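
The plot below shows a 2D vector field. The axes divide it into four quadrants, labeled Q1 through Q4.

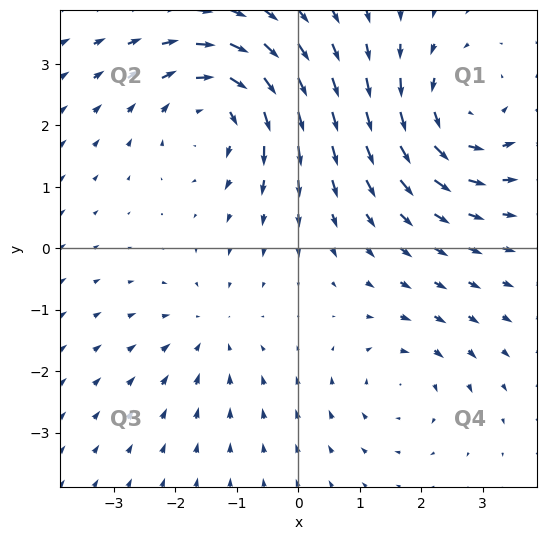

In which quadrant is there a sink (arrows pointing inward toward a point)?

Q3

The sink sits at approximately (-1.5, -1.4), which lies in quadrant Q3. The divergence there is about -3, negative as expected for a sink.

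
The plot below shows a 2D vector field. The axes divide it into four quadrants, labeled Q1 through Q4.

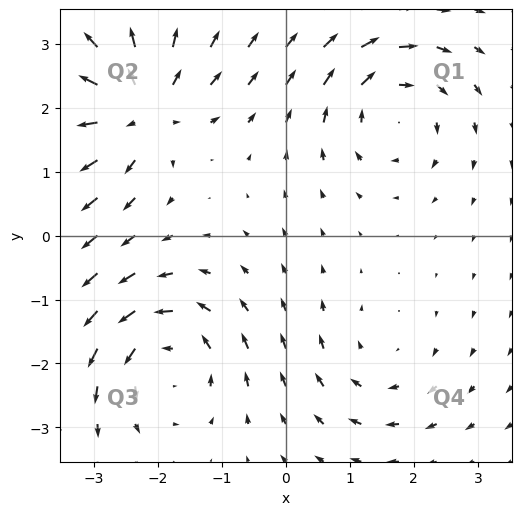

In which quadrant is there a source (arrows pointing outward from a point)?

Q2

The source sits at approximately (-2.3, 2.0), which lies in quadrant Q2. The divergence there is about +6, positive as expected for a source.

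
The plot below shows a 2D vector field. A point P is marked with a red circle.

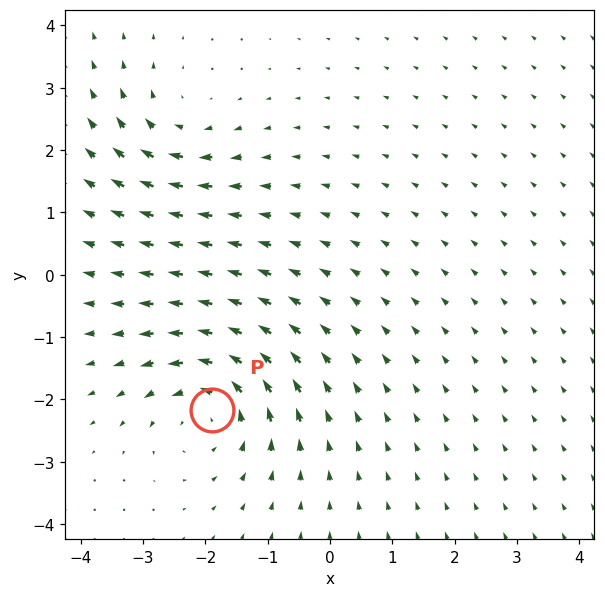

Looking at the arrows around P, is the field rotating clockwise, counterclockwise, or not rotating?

counterclockwise

Near P at (-1.9, -2.2) the arrows circulate counterclockwise. The curl (z-component) there is about +5; positive curl means counterclockwise rotation.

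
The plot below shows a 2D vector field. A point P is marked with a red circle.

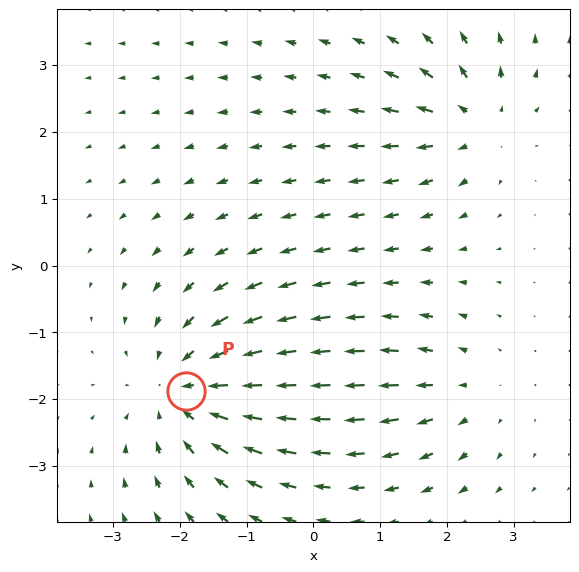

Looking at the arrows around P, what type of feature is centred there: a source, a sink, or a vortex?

sink

At P (-1.9, -1.9) the arrows converge inward. Divergence about -4, curl ≈0 — negative divergence with near-zero curl is a sink.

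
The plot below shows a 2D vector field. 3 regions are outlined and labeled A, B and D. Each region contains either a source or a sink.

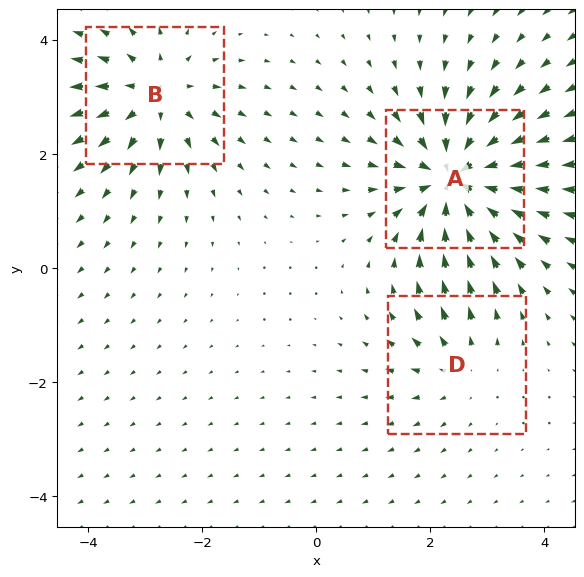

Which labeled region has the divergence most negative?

A

Divergence at each region's feature centre — A: about -6, B: about +4, D: about +2. Region A is most negative.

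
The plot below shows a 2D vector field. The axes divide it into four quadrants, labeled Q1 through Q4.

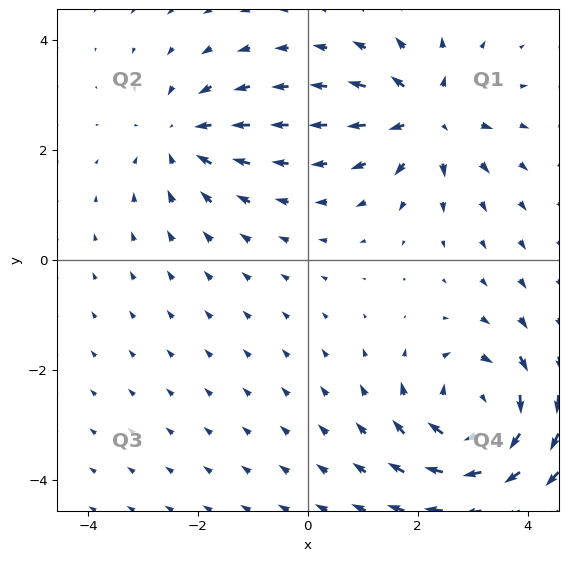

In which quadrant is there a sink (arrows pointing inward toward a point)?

Q2

The sink sits at approximately (-2.3, 2.2), which lies in quadrant Q2. The divergence there is about -3, negative as expected for a sink.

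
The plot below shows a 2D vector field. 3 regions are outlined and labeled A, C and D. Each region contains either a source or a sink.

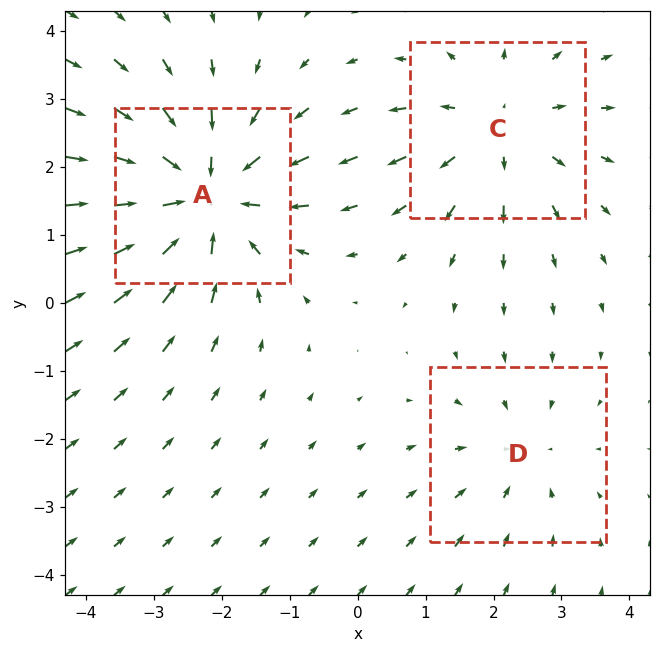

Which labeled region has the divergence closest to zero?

Divergence at each region's feature centre — A: about -4, C: about +3, D: about -2. Region D is closest to zero.

D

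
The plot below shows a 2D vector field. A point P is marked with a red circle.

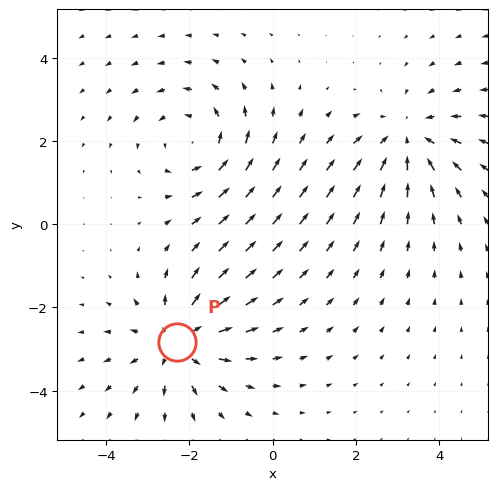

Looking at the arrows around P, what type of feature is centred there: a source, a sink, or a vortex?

At P (-2.3, -2.8) the arrows spread outward. Divergence about +5, curl ≈0 — positive divergence with near-zero curl is a source.

source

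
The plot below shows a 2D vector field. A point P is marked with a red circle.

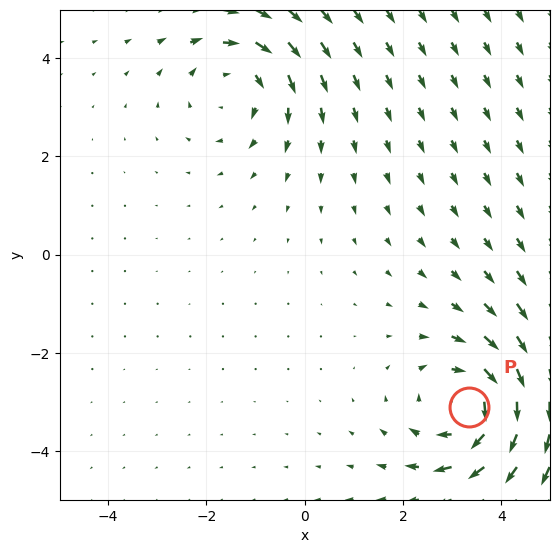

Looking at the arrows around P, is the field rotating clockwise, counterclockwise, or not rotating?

Near P at (3.3, -3.1) the arrows circulate clockwise. The curl (z-component) there is about -4; negative curl means clockwise rotation.

clockwise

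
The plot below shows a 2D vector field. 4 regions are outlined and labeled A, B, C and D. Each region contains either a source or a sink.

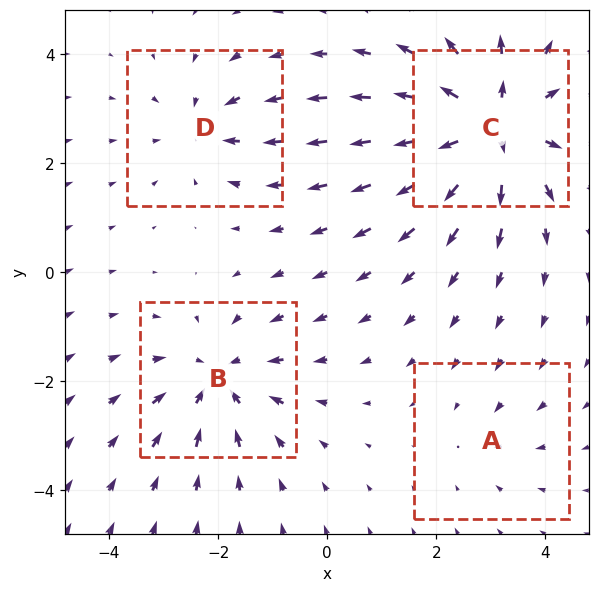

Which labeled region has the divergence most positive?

Divergence at each region's feature centre — A: about -2, B: about -4, C: about +7, D: about -3. Region C is most positive.

C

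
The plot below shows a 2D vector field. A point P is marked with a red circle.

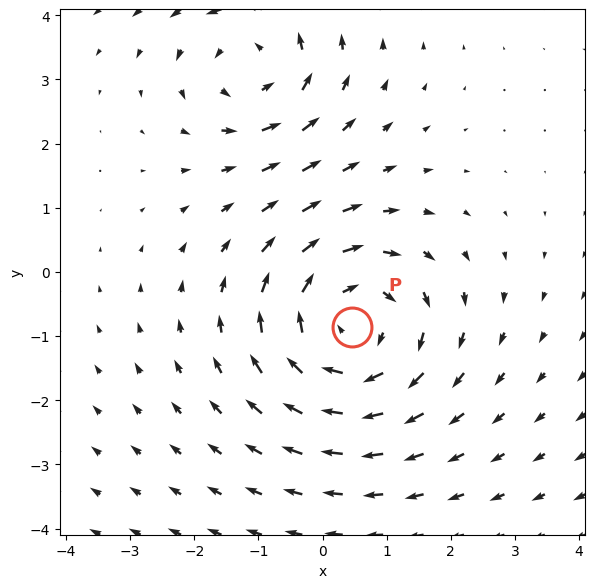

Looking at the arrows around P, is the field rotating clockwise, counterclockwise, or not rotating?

clockwise

Near P at (0.5, -0.9) the arrows circulate clockwise. The curl (z-component) there is about -4; negative curl means clockwise rotation.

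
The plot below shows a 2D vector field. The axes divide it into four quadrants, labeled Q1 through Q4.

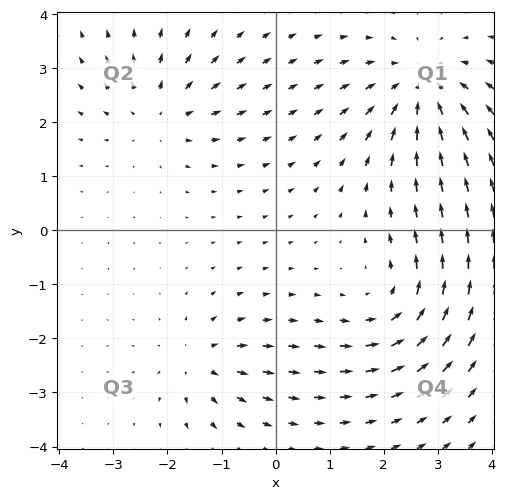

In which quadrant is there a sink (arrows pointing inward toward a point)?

The sink sits at approximately (2.7, 2.7), which lies in quadrant Q1. The divergence there is about -4, negative as expected for a sink.

Q1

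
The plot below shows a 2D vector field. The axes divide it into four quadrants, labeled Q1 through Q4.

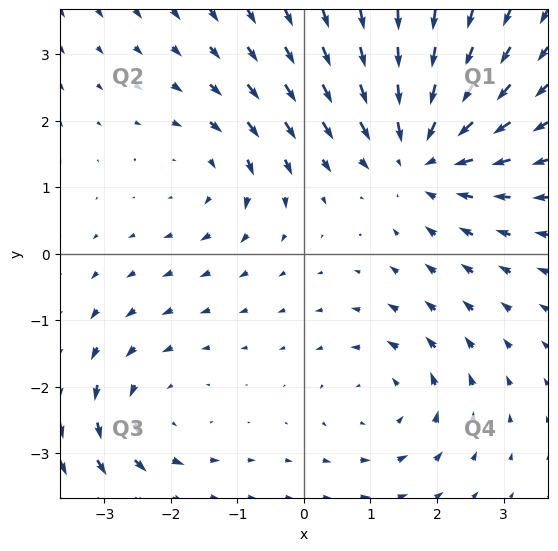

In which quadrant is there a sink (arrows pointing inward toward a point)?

The sink sits at approximately (1.8, 1.5), which lies in quadrant Q1. The divergence there is about -4, negative as expected for a sink.

Q1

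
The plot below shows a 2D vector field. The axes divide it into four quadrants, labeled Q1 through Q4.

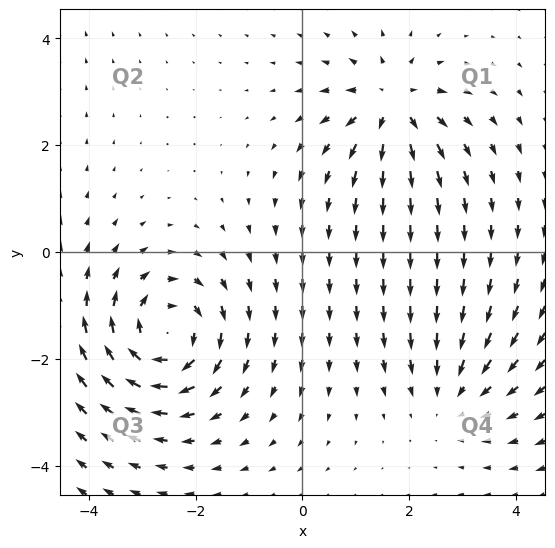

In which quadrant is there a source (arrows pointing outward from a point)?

Q1

The source sits at approximately (1.7, 2.8), which lies in quadrant Q1. The divergence there is about +4, positive as expected for a source.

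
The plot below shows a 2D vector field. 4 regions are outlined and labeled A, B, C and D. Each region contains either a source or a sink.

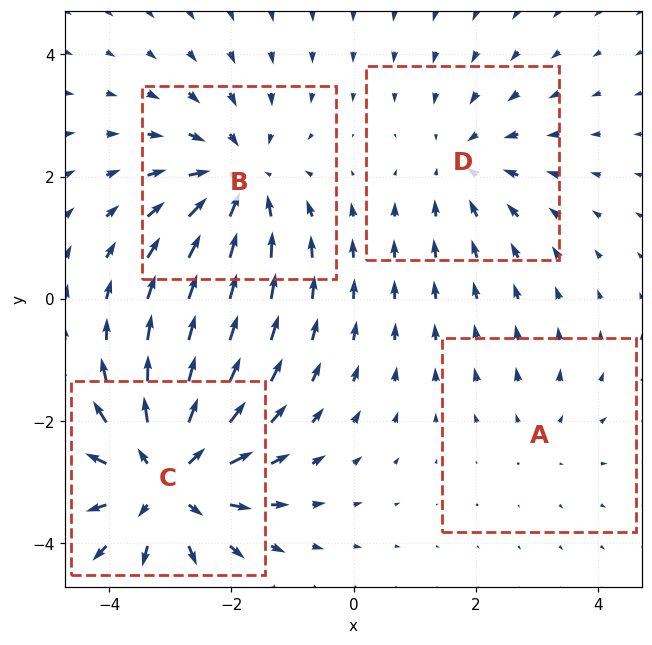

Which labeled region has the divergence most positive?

Divergence at each region's feature centre — A: about +2, B: about -4, C: about +6, D: about -3. Region C is most positive.

C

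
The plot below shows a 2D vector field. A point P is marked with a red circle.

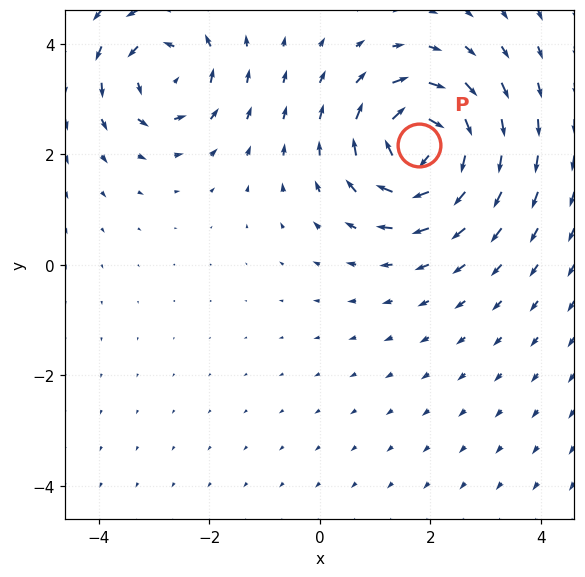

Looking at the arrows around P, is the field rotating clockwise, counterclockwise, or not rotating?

clockwise

Near P at (1.8, 2.2) the arrows circulate clockwise. The curl (z-component) there is about -7; negative curl means clockwise rotation.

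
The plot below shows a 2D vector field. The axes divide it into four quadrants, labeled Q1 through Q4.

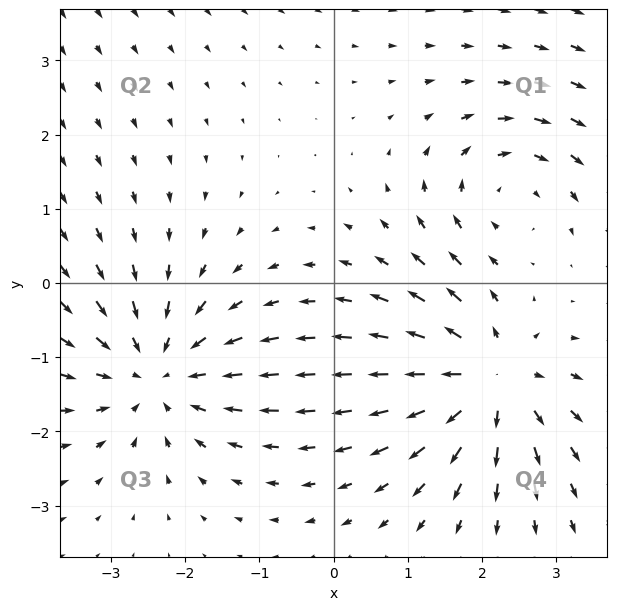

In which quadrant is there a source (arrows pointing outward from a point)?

Q4

The source sits at approximately (2.1, -1.3), which lies in quadrant Q4. The divergence there is about +5, positive as expected for a source.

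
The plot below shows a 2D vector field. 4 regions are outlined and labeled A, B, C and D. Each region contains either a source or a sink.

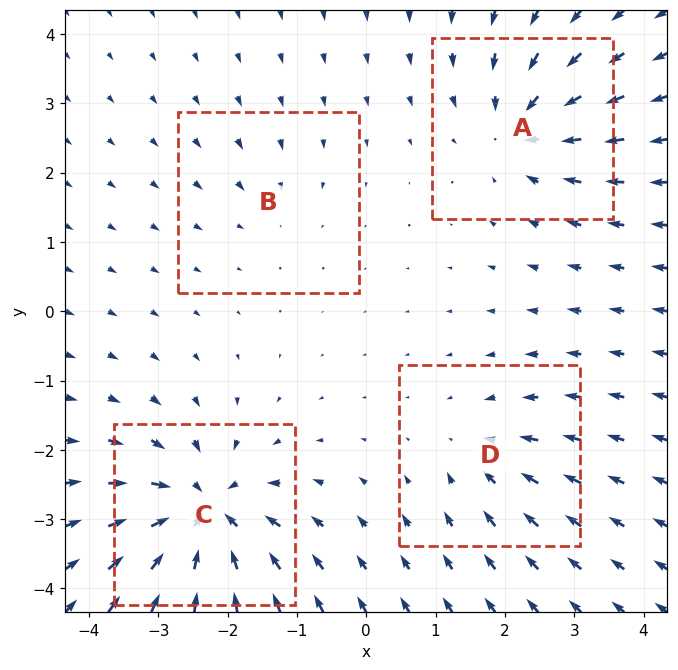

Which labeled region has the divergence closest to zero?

B

Divergence at each region's feature centre — A: about -6, B: about -2, C: about -8, D: about -4. Region B is closest to zero.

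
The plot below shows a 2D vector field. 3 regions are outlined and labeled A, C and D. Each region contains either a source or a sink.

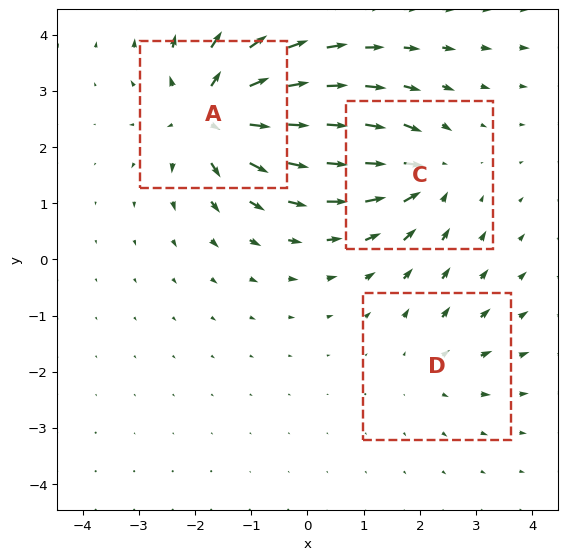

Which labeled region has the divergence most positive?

A

Divergence at each region's feature centre — A: about +6, C: about -4, D: about +2. Region A is most positive.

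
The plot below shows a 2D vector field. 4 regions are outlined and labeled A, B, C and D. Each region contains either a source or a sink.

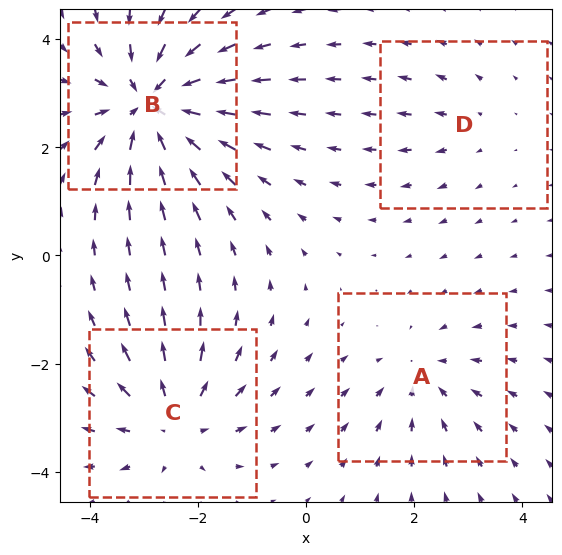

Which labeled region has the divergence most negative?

Divergence at each region's feature centre — A: about -3, B: about -6, C: about +4, D: about +2. Region B is most negative.

B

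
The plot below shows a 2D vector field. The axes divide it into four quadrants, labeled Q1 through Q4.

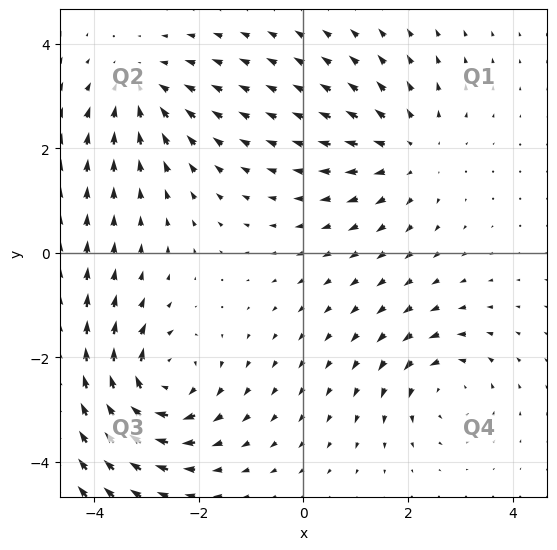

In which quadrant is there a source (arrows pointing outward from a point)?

The source sits at approximately (2.0, 1.9), which lies in quadrant Q1. The divergence there is about +3, positive as expected for a source.

Q1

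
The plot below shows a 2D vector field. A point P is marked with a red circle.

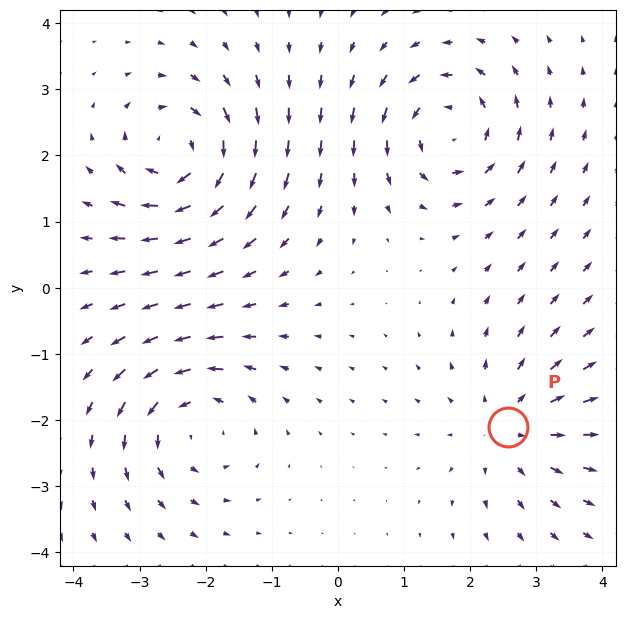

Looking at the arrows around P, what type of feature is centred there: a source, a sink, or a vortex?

At P (2.6, -2.1) the arrows spread outward. Divergence about +4, curl ≈0 — positive divergence with near-zero curl is a source.

source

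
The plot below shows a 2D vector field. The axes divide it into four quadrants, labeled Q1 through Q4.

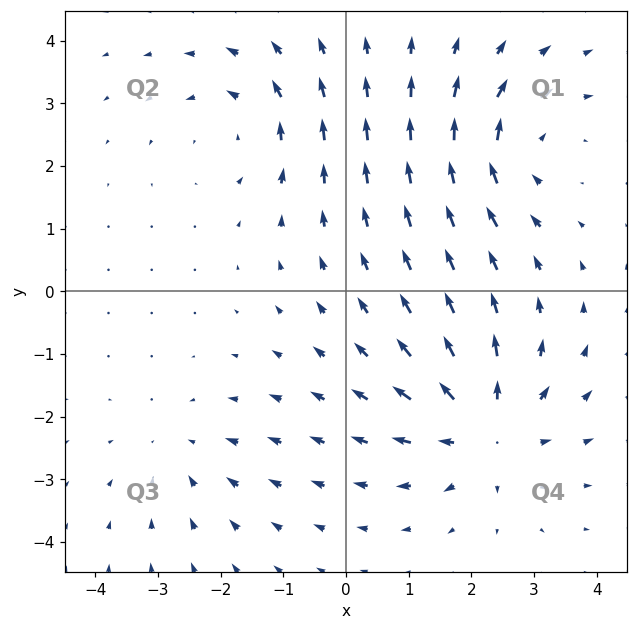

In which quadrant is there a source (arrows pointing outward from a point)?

The source sits at approximately (2.2, -2.2), which lies in quadrant Q4. The divergence there is about +5, positive as expected for a source.

Q4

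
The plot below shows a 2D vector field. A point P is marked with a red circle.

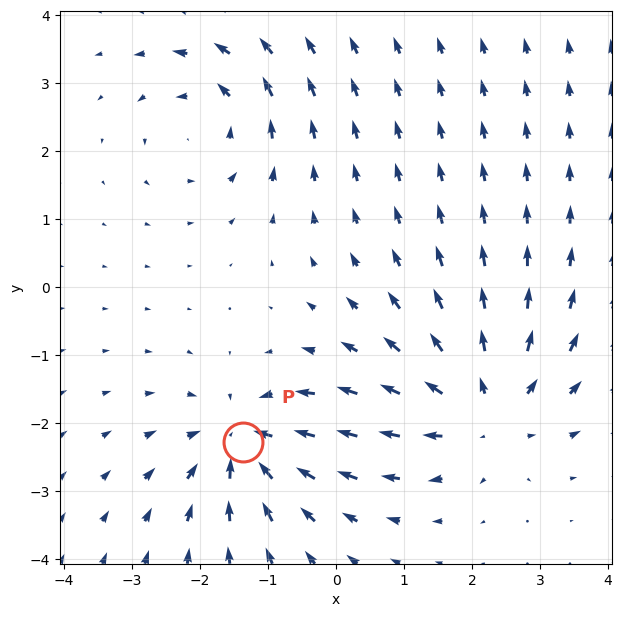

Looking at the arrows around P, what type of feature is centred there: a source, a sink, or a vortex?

At P (-1.4, -2.3) the arrows converge inward. Divergence about -6, curl ≈0 — negative divergence with near-zero curl is a sink.

sink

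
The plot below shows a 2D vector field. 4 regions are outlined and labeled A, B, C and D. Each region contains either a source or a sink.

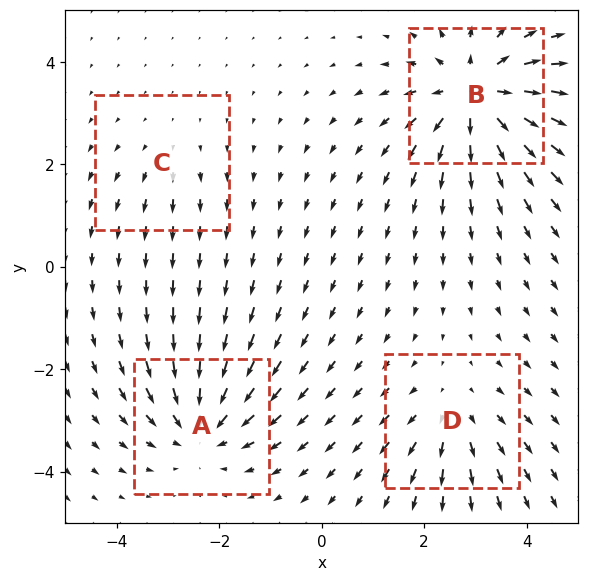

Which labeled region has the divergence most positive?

B

Divergence at each region's feature centre — A: about -5, B: about +7, C: about +2, D: about +3. Region B is most positive.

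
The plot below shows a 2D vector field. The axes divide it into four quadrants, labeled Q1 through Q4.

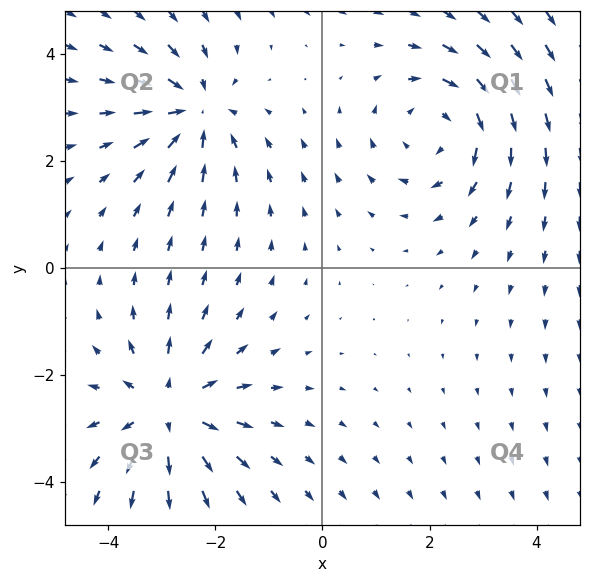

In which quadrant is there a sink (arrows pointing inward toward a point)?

Q2

The sink sits at approximately (-2.4, 2.9), which lies in quadrant Q2. The divergence there is about -4, negative as expected for a sink.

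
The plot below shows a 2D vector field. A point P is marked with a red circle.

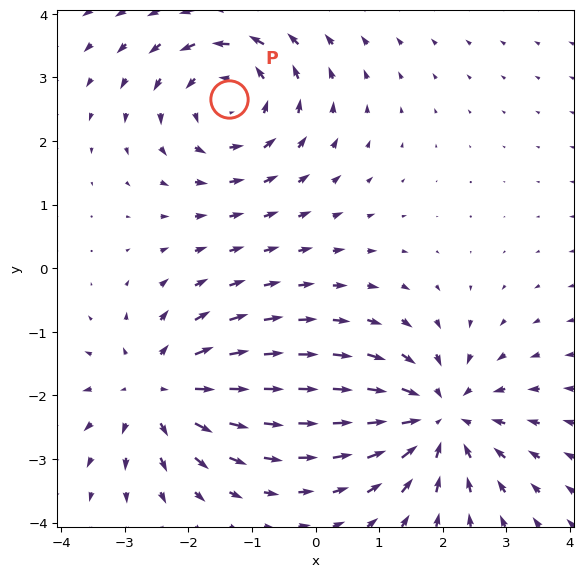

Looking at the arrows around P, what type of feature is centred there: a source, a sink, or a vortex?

At P (-1.4, 2.7) the arrows circulate counterclockwise. Divergence ≈0, curl about +4 — near-zero divergence with nonzero curl is a vortex.

vortex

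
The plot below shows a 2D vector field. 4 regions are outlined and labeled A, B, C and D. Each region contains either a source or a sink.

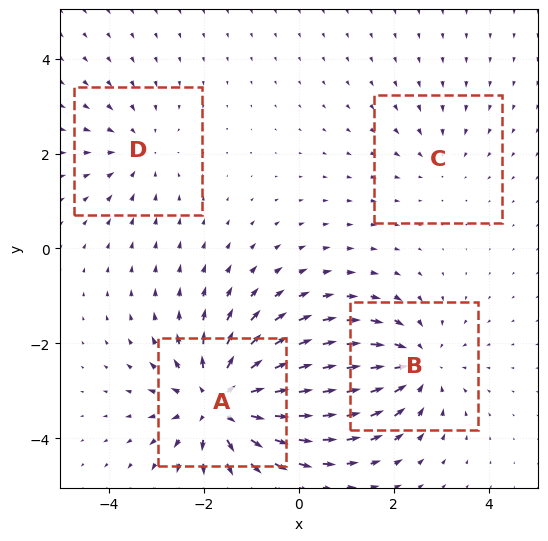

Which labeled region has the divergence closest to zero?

C

Divergence at each region's feature centre — A: about +7, B: about -5, C: about -2, D: about -3. Region C is closest to zero.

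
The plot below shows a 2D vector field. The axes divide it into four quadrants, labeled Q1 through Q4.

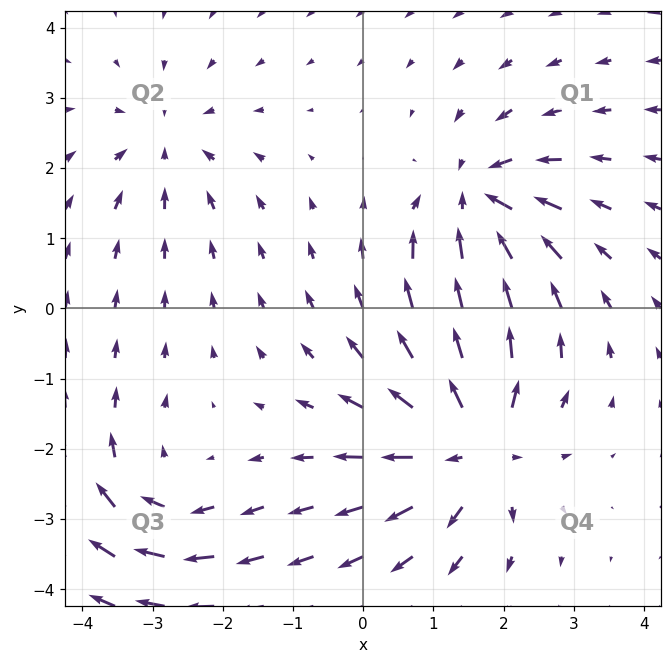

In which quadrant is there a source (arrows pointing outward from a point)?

The source sits at approximately (1.5, -1.9), which lies in quadrant Q4. The divergence there is about +5, positive as expected for a source.

Q4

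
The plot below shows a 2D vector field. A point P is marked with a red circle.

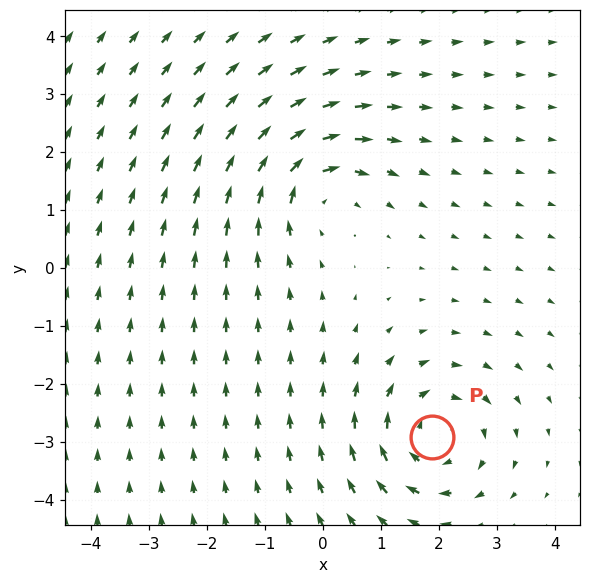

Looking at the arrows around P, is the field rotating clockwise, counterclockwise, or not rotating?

Near P at (1.9, -2.9) the arrows circulate clockwise. The curl (z-component) there is about -5; negative curl means clockwise rotation.

clockwise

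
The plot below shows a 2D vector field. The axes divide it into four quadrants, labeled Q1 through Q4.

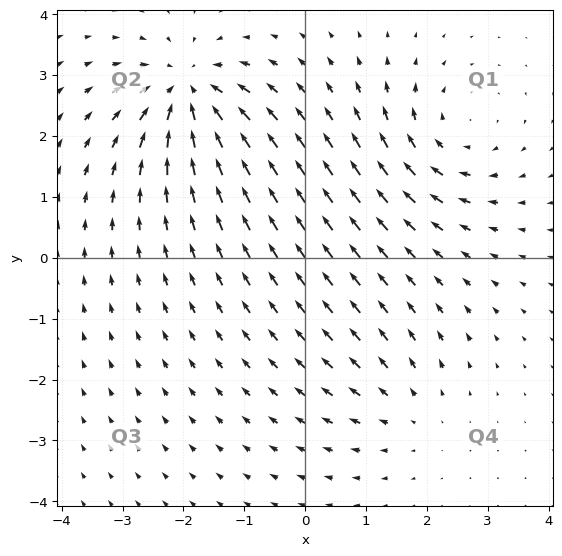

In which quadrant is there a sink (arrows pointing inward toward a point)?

Q2

The sink sits at approximately (-1.9, 2.7), which lies in quadrant Q2. The divergence there is about -6, negative as expected for a sink.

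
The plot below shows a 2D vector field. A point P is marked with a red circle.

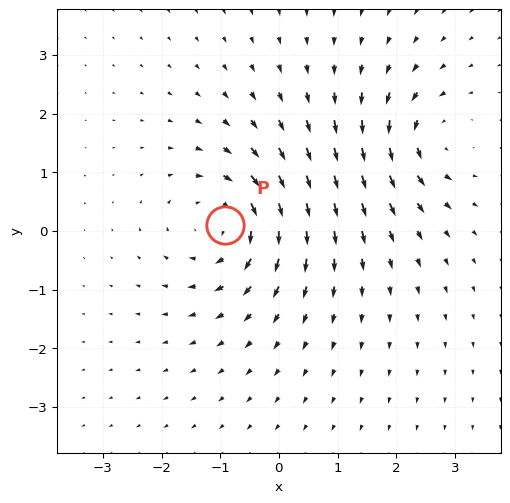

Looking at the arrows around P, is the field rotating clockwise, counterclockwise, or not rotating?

clockwise

Near P at (-0.9, 0.1) the arrows circulate clockwise. The curl (z-component) there is about -5; negative curl means clockwise rotation.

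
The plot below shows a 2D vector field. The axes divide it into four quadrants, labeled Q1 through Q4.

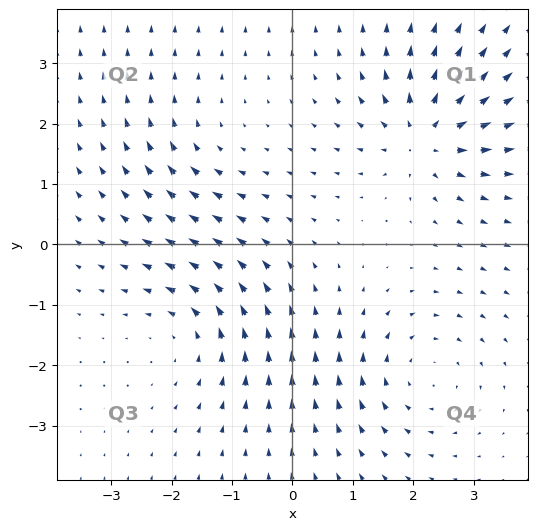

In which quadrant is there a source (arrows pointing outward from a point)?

Q1

The source sits at approximately (2.2, 1.8), which lies in quadrant Q1. The divergence there is about +6, positive as expected for a source.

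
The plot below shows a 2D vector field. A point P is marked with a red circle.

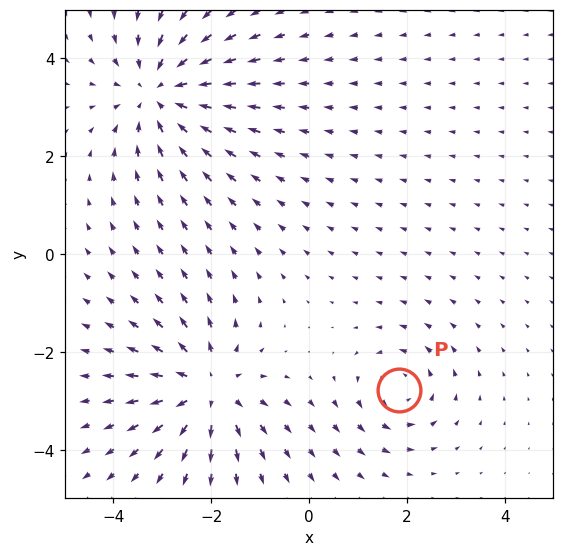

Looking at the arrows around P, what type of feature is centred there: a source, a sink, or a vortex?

At P (1.8, -2.8) the arrows circulate counterclockwise. Divergence ≈0, curl about +4 — near-zero divergence with nonzero curl is a vortex.

vortex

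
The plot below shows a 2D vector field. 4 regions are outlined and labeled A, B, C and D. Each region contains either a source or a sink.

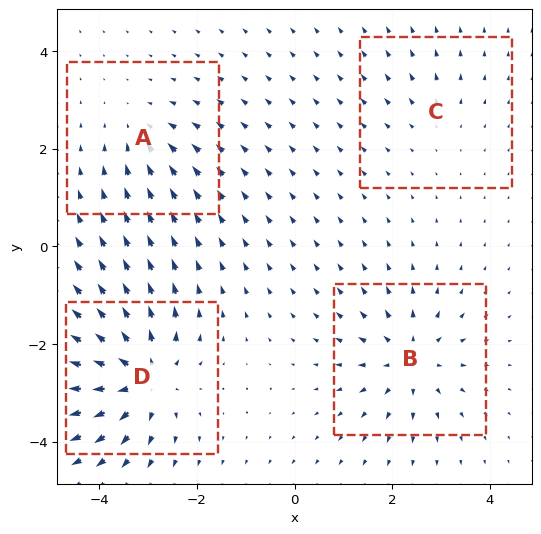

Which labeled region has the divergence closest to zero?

Divergence at each region's feature centre — A: about -4, B: about +6, C: about +2, D: about +8. Region C is closest to zero.

C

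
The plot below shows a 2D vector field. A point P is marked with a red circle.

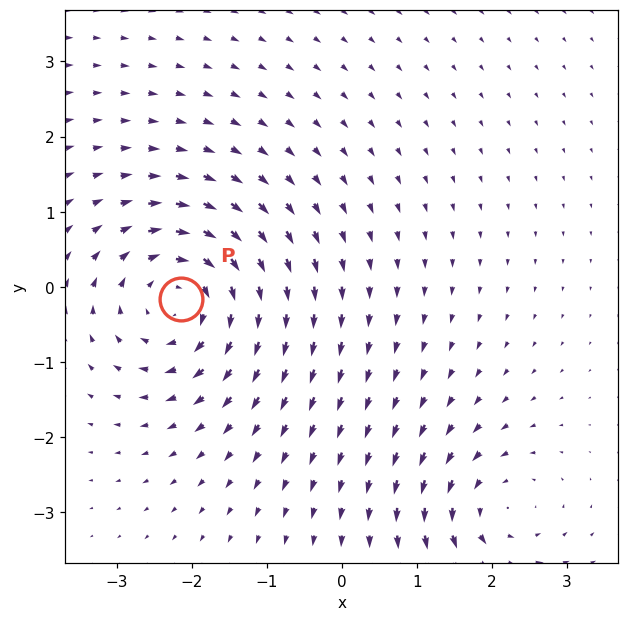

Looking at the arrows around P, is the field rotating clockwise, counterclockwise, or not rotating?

Near P at (-2.1, -0.2) the arrows circulate clockwise. The curl (z-component) there is about -5; negative curl means clockwise rotation.

clockwise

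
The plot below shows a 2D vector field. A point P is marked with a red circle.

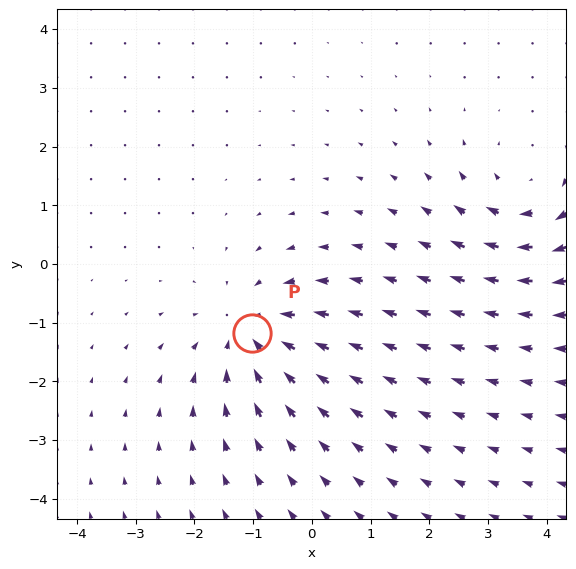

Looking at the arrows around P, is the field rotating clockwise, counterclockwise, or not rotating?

not rotating

Near P at (-1.0, -1.2) the arrows show no circulation. The curl there is ≈0.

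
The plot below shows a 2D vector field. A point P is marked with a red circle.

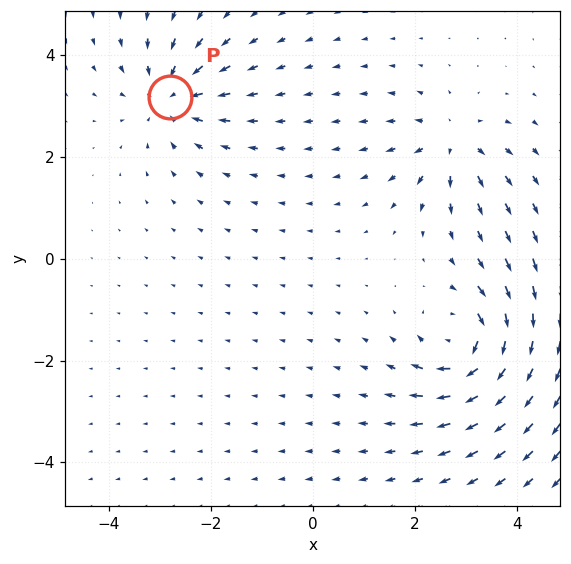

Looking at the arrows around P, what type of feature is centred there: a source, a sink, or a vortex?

sink

At P (-2.8, 3.2) the arrows converge inward. Divergence about -5, curl ≈0 — negative divergence with near-zero curl is a sink.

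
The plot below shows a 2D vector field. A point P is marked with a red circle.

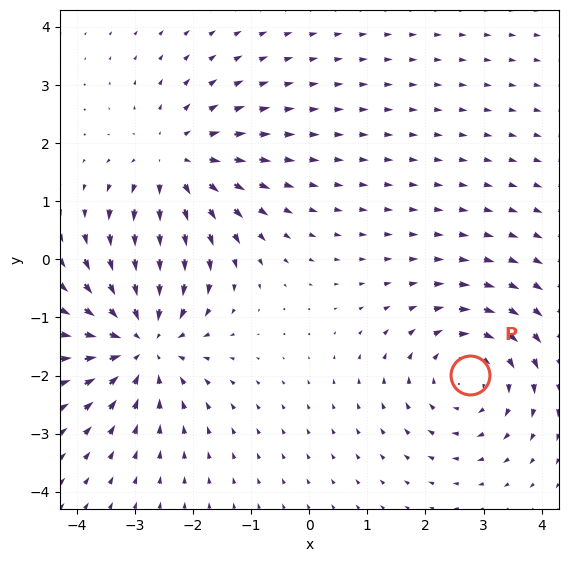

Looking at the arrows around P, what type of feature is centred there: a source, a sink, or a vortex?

At P (2.8, -2.0) the arrows circulate clockwise. Divergence ≈0, curl about -4 — near-zero divergence with nonzero curl is a vortex.

vortex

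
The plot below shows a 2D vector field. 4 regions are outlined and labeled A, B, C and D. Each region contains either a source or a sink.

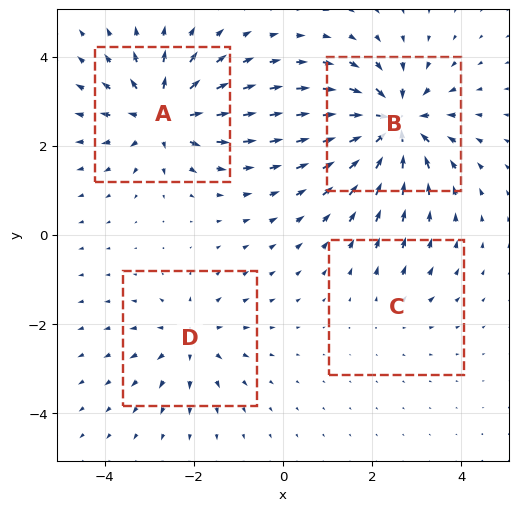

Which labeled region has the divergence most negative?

B

Divergence at each region's feature centre — A: about +6, B: about -7, C: about +2, D: about +4. Region B is most negative.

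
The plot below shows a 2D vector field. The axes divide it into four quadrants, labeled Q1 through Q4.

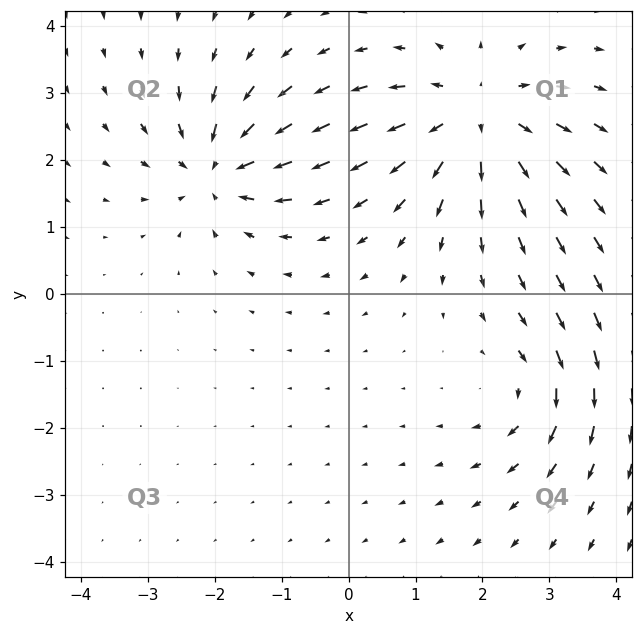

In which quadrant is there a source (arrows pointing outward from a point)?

Q1

The source sits at approximately (1.9, 2.6), which lies in quadrant Q1. The divergence there is about +5, positive as expected for a source.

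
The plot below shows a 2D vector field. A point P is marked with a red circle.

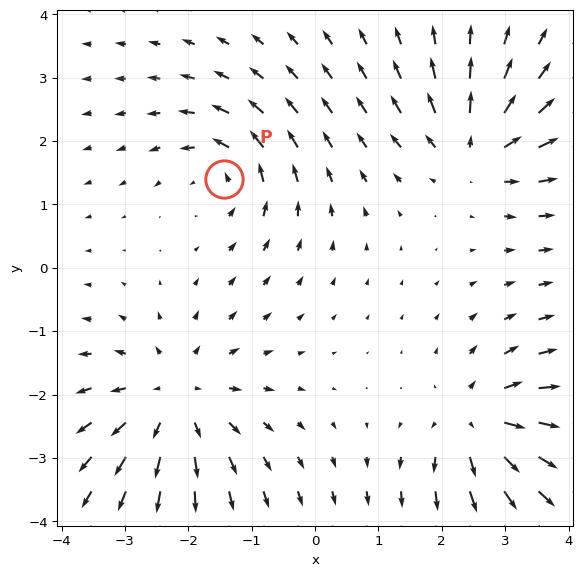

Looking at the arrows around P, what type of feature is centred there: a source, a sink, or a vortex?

vortex

At P (-1.4, 1.4) the arrows circulate counterclockwise. Divergence ≈0, curl about +4 — near-zero divergence with nonzero curl is a vortex.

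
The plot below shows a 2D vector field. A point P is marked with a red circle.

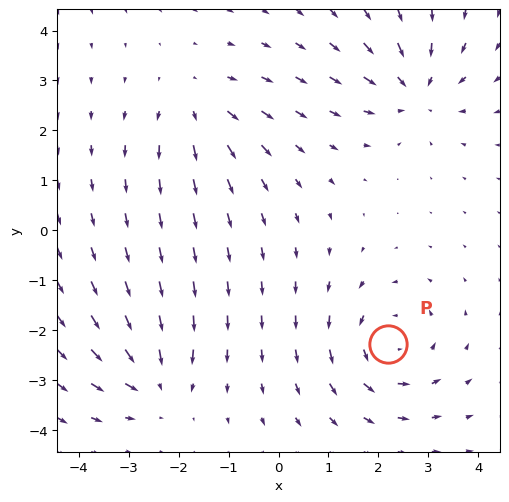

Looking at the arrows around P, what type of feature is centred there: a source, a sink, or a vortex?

vortex

At P (2.2, -2.3) the arrows circulate counterclockwise. Divergence ≈0, curl about +4 — near-zero divergence with nonzero curl is a vortex.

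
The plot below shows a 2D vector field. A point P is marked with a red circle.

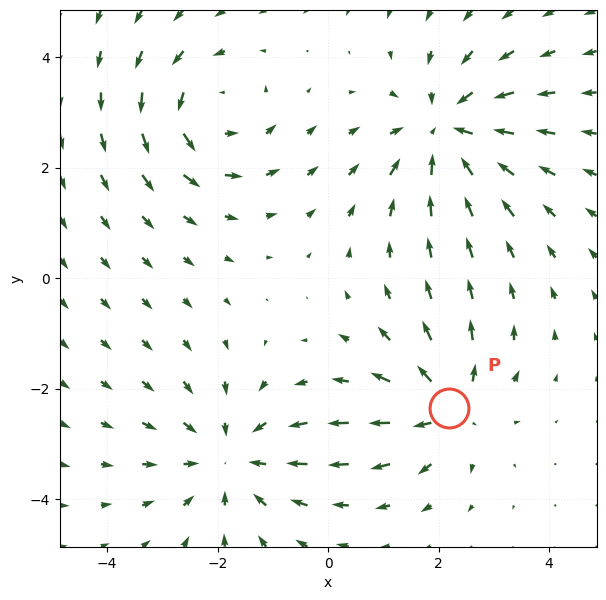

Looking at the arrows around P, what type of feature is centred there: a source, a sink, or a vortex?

source

At P (2.2, -2.4) the arrows spread outward. Divergence about +5, curl ≈0 — positive divergence with near-zero curl is a source.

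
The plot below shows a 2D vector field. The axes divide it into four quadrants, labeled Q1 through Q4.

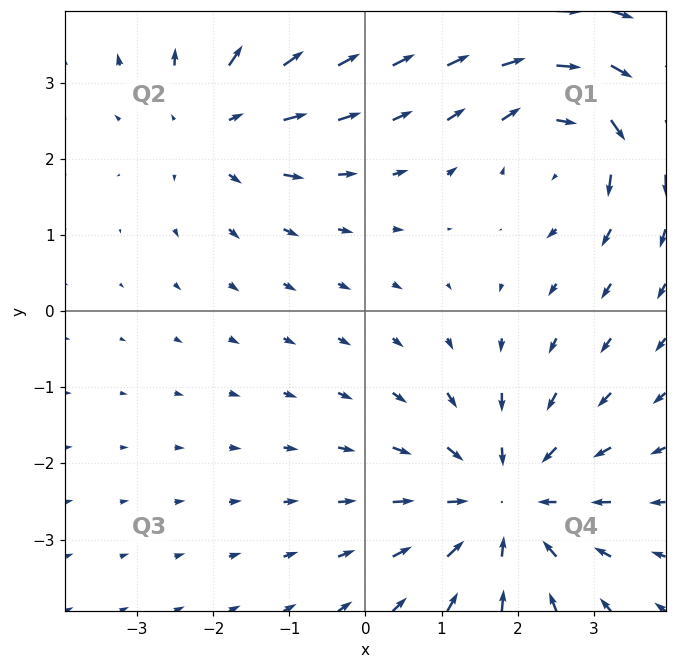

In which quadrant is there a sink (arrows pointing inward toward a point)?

Q4

The sink sits at approximately (1.8, -2.5), which lies in quadrant Q4. The divergence there is about -4, negative as expected for a sink.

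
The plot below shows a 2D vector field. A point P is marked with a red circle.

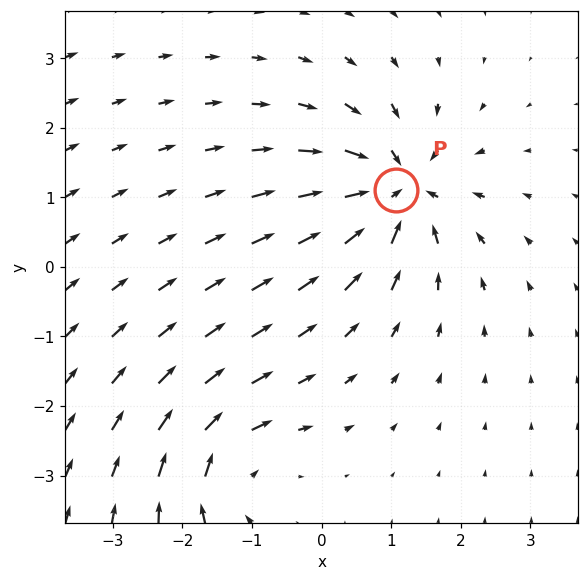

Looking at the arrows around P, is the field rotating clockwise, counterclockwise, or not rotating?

not rotating

Near P at (1.1, 1.1) the arrows show no circulation. The curl there is ≈0.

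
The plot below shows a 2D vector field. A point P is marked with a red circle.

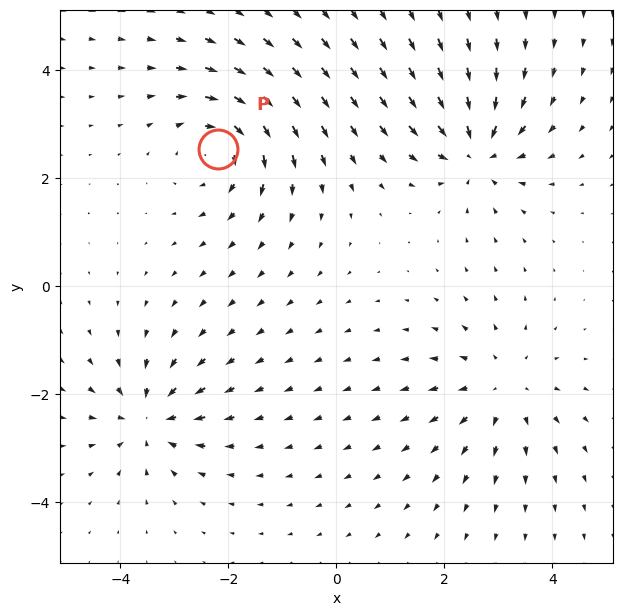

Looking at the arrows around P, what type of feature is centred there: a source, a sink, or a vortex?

At P (-2.2, 2.5) the arrows circulate clockwise. Divergence ≈0, curl about -5 — near-zero divergence with nonzero curl is a vortex.

vortex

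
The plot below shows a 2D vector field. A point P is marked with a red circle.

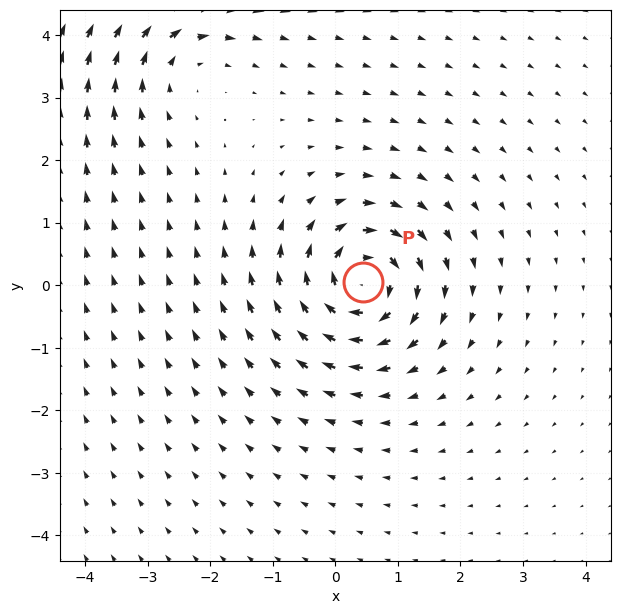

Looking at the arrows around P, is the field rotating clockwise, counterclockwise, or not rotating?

Near P at (0.4, 0.0) the arrows circulate clockwise. The curl (z-component) there is about -5; negative curl means clockwise rotation.

clockwise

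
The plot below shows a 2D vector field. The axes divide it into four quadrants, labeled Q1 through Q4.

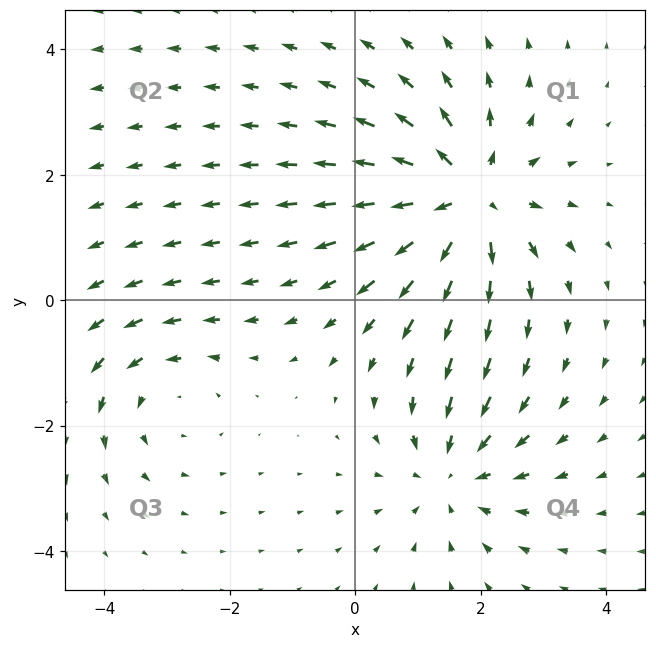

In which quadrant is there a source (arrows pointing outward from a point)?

Q1

The source sits at approximately (1.8, 1.6), which lies in quadrant Q1. The divergence there is about +5, positive as expected for a source.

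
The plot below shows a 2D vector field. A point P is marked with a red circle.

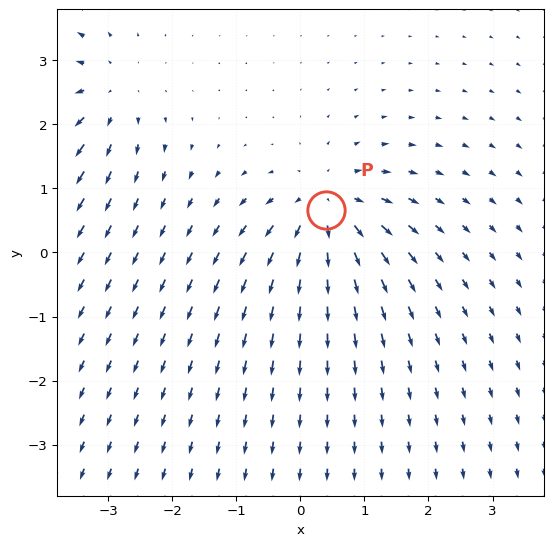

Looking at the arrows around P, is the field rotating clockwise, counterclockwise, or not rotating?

Near P at (0.4, 0.7) the arrows show no circulation. The curl there is ≈0.

not rotating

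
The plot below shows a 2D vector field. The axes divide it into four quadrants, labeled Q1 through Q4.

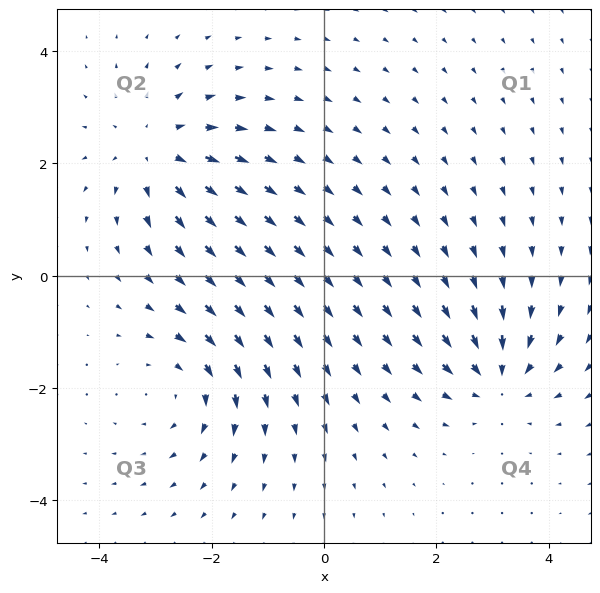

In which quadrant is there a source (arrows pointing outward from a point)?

The source sits at approximately (-3.0, 2.2), which lies in quadrant Q2. The divergence there is about +4, positive as expected for a source.

Q2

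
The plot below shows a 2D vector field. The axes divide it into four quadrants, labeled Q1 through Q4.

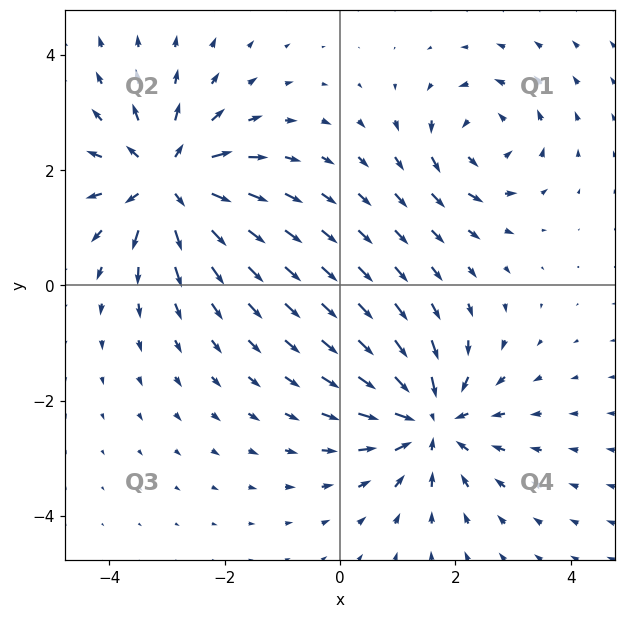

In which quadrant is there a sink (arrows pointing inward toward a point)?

The sink sits at approximately (1.6, -2.4), which lies in quadrant Q4. The divergence there is about -5, negative as expected for a sink.

Q4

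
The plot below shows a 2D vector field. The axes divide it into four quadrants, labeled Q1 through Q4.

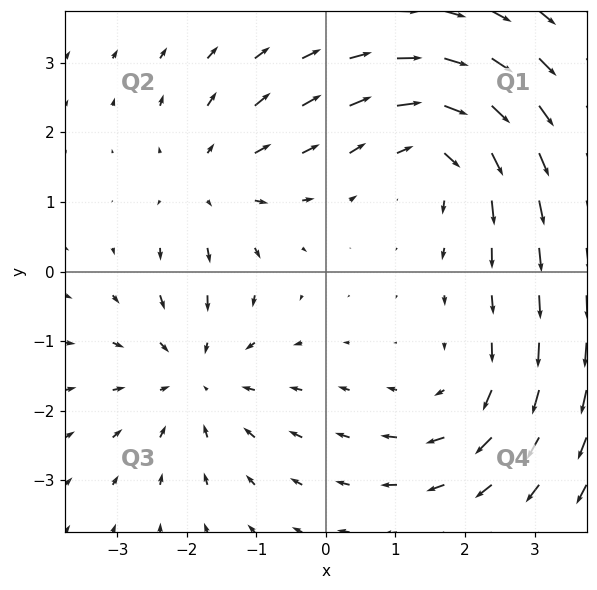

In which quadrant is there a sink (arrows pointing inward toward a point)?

Q3

The sink sits at approximately (-1.9, -1.5), which lies in quadrant Q3. The divergence there is about -4, negative as expected for a sink.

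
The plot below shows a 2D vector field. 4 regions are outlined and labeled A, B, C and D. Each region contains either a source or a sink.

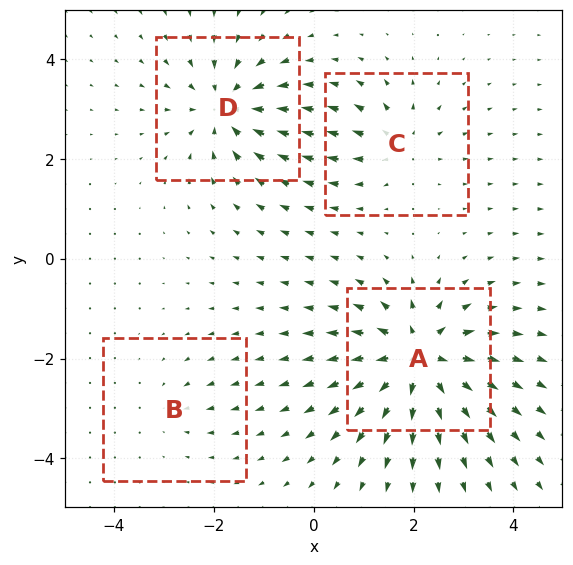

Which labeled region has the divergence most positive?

Divergence at each region's feature centre — A: about +8, B: about -2, C: about +4, D: about -6. Region A is most positive.

A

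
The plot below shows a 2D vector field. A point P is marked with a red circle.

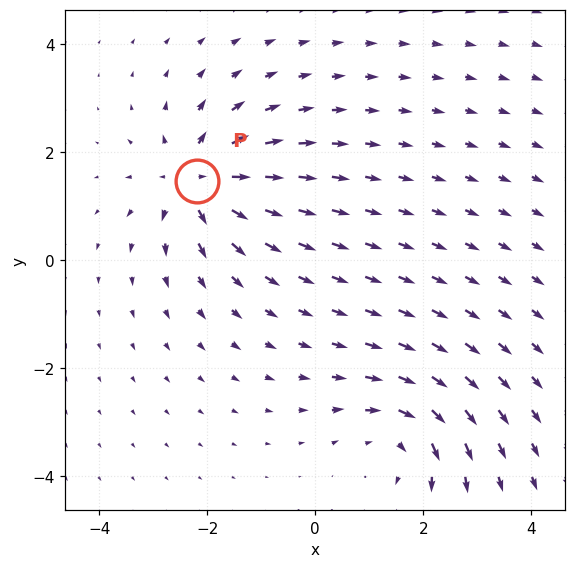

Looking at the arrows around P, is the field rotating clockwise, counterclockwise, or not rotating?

not rotating

Near P at (-2.2, 1.5) the arrows show no circulation. The curl there is ≈0.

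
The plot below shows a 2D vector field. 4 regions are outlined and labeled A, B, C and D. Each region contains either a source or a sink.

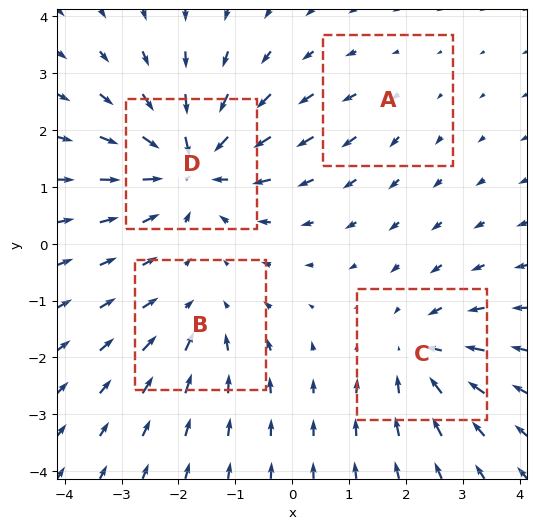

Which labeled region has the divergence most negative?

D

Divergence at each region's feature centre — A: about +2, B: about -4, C: about -5, D: about -8. Region D is most negative.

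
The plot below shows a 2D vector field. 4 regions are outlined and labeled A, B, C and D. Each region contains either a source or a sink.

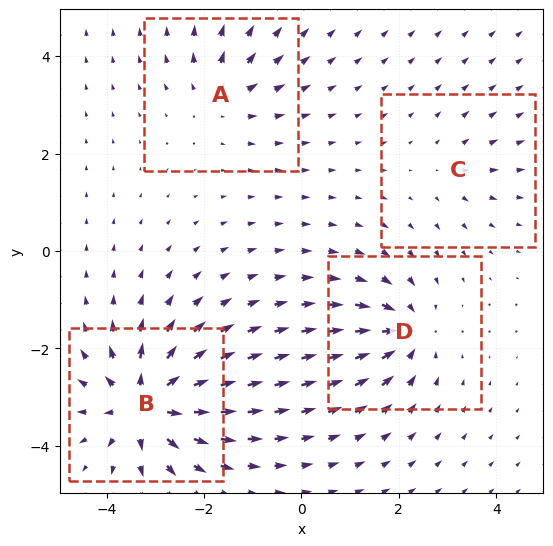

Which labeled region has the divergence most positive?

Divergence at each region's feature centre — A: about +4, B: about +9, C: about +2, D: about -6. Region B is most positive.

B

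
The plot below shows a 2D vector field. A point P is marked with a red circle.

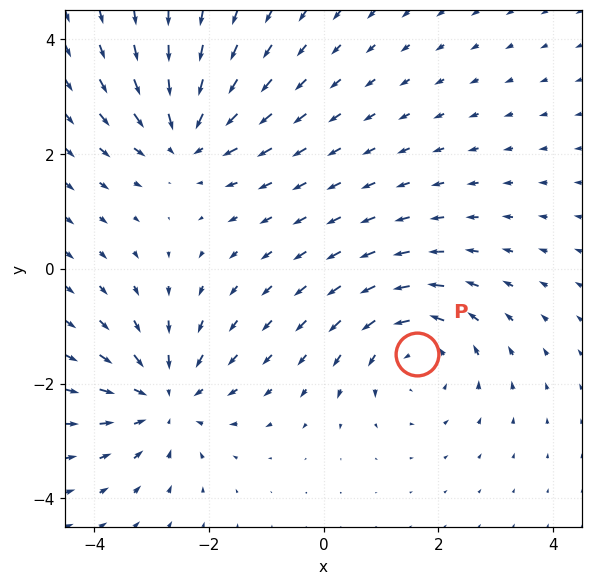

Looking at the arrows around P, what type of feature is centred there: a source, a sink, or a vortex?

vortex

At P (1.6, -1.5) the arrows circulate counterclockwise. Divergence ≈0, curl about +4 — near-zero divergence with nonzero curl is a vortex.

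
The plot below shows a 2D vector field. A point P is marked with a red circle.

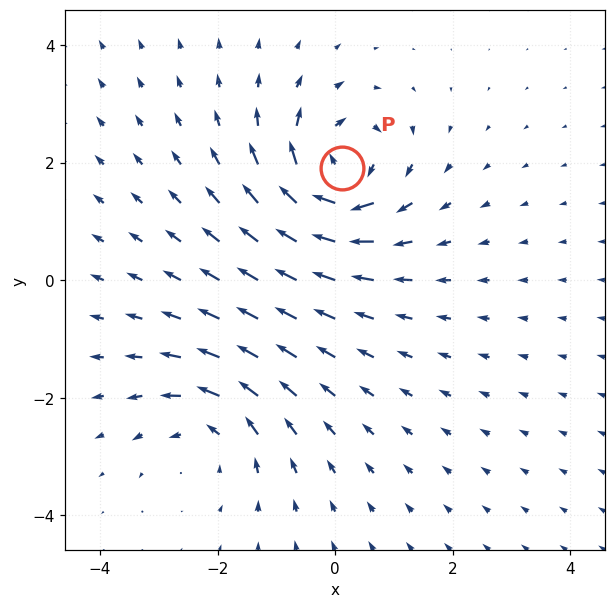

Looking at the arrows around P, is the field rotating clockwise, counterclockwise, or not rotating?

clockwise

Near P at (0.1, 1.9) the arrows circulate clockwise. The curl (z-component) there is about -5; negative curl means clockwise rotation.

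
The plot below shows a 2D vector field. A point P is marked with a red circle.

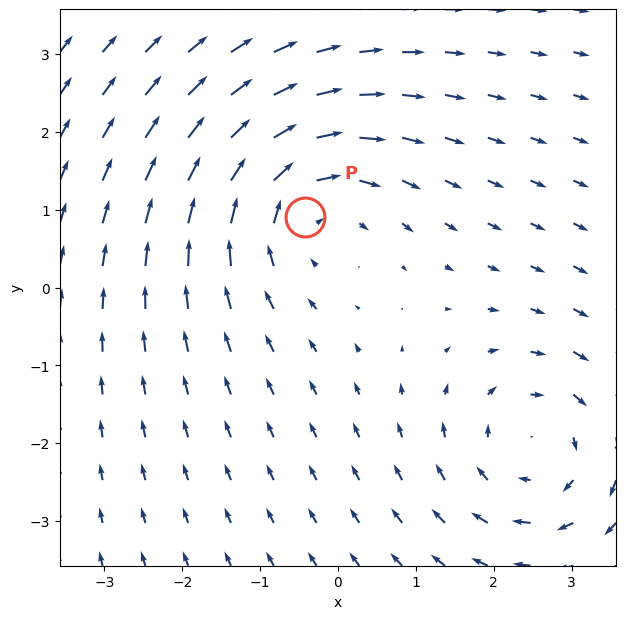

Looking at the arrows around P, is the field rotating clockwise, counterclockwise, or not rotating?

Near P at (-0.4, 0.9) the arrows circulate clockwise. The curl (z-component) there is about -4; negative curl means clockwise rotation.

clockwise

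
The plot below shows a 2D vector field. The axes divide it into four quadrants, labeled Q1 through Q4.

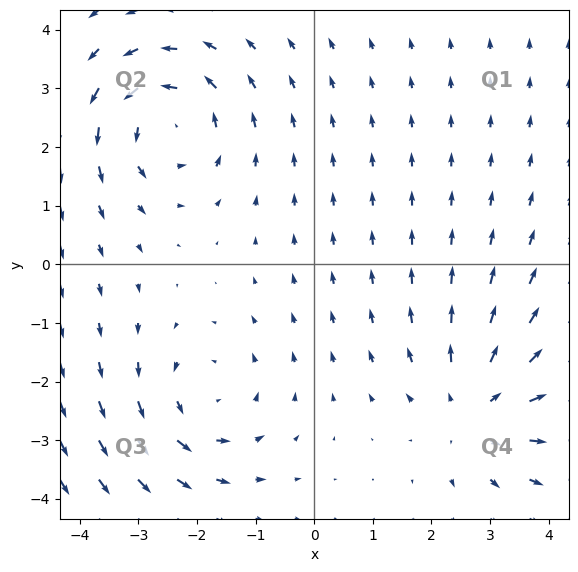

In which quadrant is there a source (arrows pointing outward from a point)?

The source sits at approximately (2.8, -2.5), which lies in quadrant Q4. The divergence there is about +4, positive as expected for a source.

Q4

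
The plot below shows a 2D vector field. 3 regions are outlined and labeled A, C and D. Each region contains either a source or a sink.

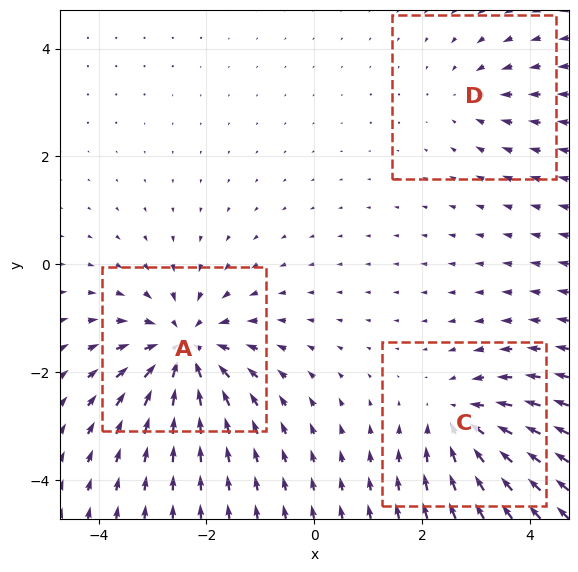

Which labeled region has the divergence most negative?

A

Divergence at each region's feature centre — A: about -5, C: about -4, D: about -2. Region A is most negative.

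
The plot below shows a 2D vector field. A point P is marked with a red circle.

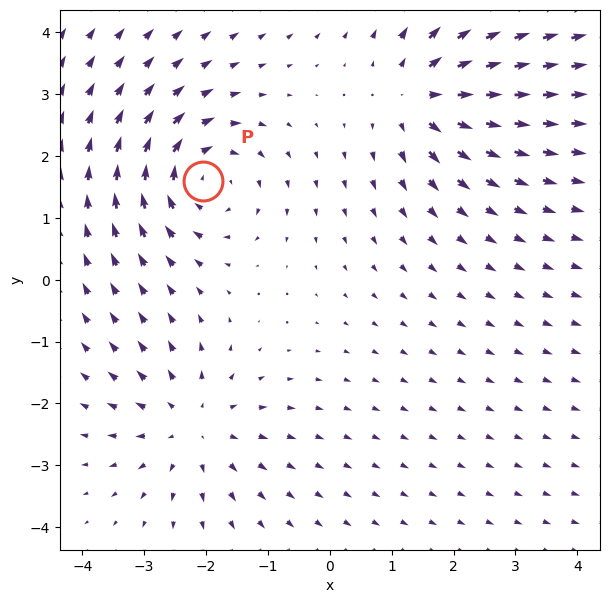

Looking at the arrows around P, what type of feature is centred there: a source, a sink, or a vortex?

vortex

At P (-2.1, 1.6) the arrows circulate clockwise. Divergence ≈0, curl about -3 — near-zero divergence with nonzero curl is a vortex.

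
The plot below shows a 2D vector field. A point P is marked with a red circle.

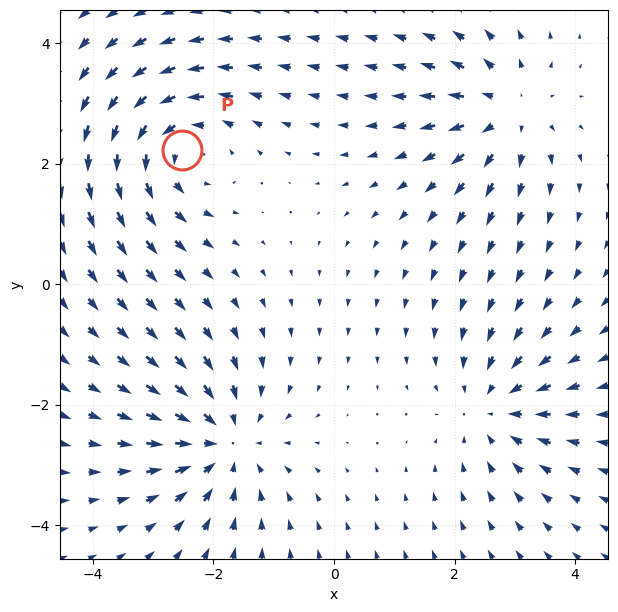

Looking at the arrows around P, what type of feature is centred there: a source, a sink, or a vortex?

vortex

At P (-2.5, 2.2) the arrows circulate counterclockwise. Divergence ≈0, curl about +4 — near-zero divergence with nonzero curl is a vortex.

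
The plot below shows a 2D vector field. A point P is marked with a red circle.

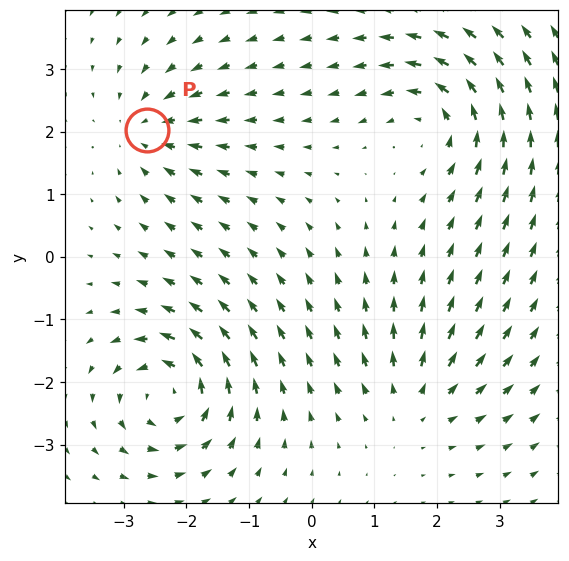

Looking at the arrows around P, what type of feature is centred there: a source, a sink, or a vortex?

At P (-2.6, 2.0) the arrows converge inward. Divergence about -4, curl ≈0 — negative divergence with near-zero curl is a sink.

sink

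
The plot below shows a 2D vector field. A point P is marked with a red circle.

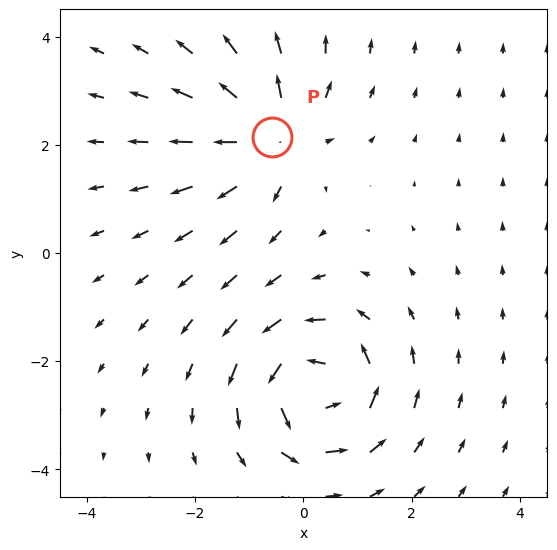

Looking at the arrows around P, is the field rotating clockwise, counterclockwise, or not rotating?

Near P at (-0.6, 2.1) the arrows show no circulation. The curl there is ≈0.

not rotating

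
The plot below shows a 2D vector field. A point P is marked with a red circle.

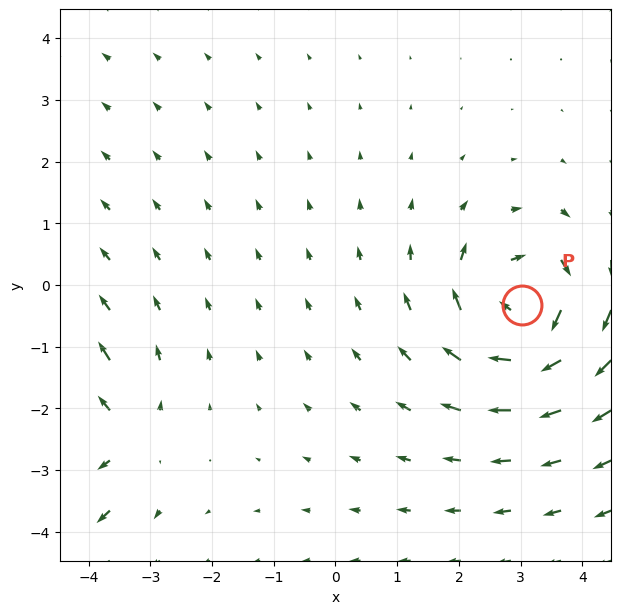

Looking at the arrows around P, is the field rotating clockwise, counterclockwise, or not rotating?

Near P at (3.0, -0.3) the arrows circulate clockwise. The curl (z-component) there is about -6; negative curl means clockwise rotation.

clockwise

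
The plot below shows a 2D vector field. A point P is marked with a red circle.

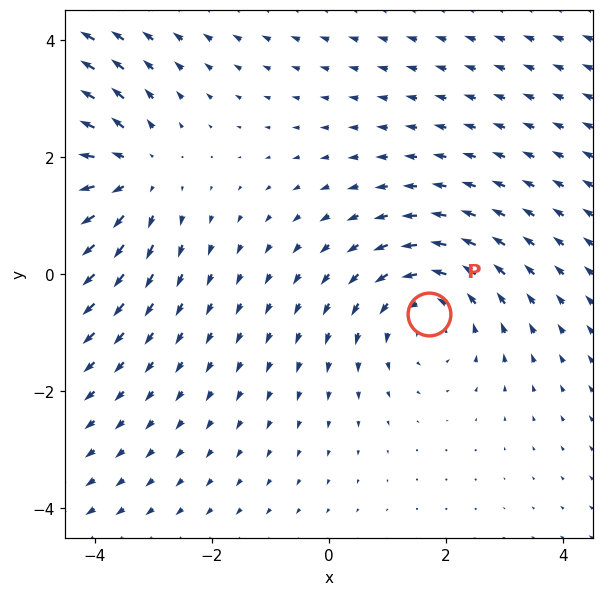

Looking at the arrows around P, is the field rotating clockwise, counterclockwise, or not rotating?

counterclockwise

Near P at (1.7, -0.7) the arrows circulate counterclockwise. The curl (z-component) there is about +2; positive curl means counterclockwise rotation.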